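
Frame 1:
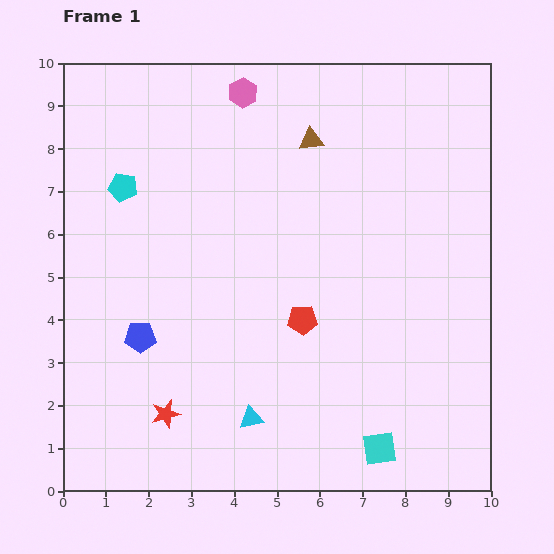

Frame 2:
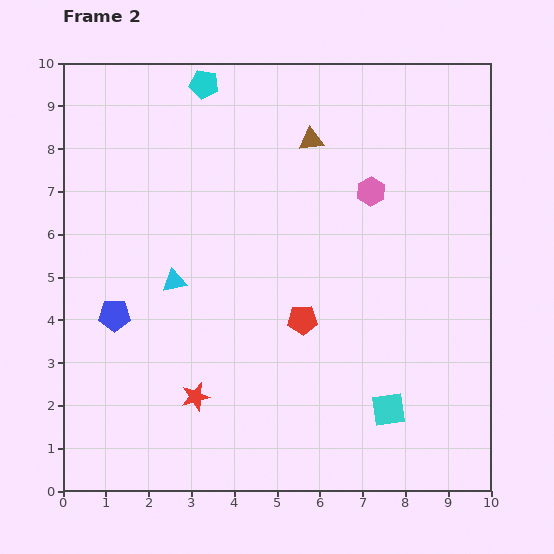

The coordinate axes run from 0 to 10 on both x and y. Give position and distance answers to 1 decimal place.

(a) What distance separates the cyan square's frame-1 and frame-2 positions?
0.9

The cyan square moved from (7.4, 1.0) to (7.6, 1.9), a distance of √(0.2² + 0.9²) ≈ 0.9.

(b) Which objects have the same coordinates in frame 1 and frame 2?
the brown triangle, the red pentagon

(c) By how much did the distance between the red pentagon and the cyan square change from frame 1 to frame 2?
-0.6

Distance in frame 1: 3.5. Distance in frame 2: 2.9.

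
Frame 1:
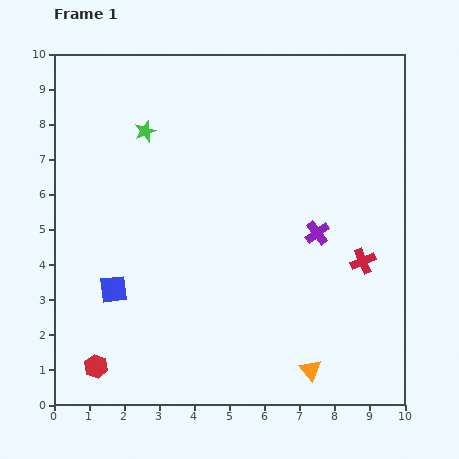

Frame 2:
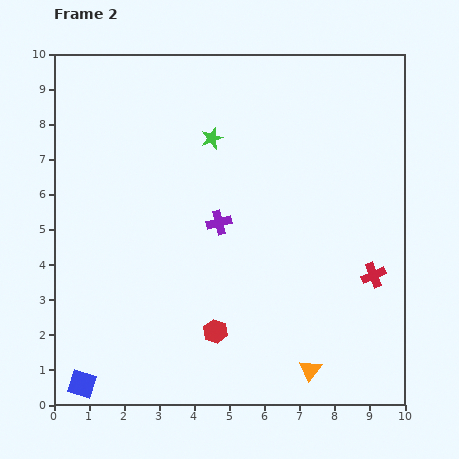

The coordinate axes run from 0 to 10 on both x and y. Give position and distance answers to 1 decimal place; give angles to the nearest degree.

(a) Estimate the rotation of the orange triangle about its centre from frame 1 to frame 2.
17° clockwise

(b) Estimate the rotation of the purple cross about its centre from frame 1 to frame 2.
23° clockwise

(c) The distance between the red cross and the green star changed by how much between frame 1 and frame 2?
-1.2

Distance in frame 1: 7.2. Distance in frame 2: 6.0.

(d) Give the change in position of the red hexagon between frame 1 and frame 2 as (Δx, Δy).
(3.4, 1.0)

The red hexagon was at (1.2, 1.1) in frame 1 and (4.6, 2.1) in frame 2.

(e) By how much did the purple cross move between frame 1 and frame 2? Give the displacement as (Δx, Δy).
(-2.8, 0.3)

The purple cross was at (7.5, 4.9) in frame 1 and (4.7, 5.2) in frame 2.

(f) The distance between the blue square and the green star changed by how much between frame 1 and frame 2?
+3.3

Distance in frame 1: 4.6. Distance in frame 2: 7.9.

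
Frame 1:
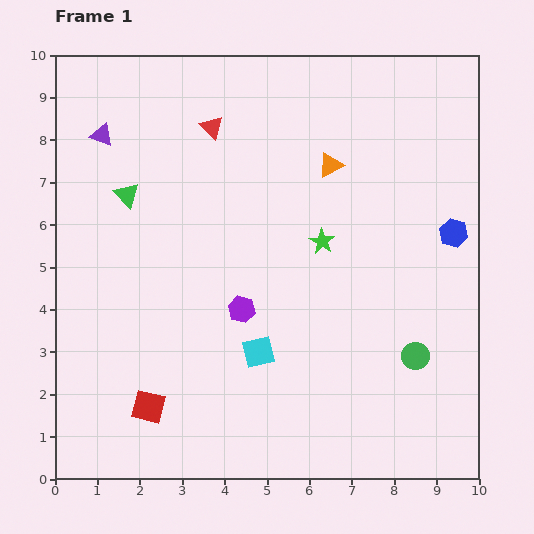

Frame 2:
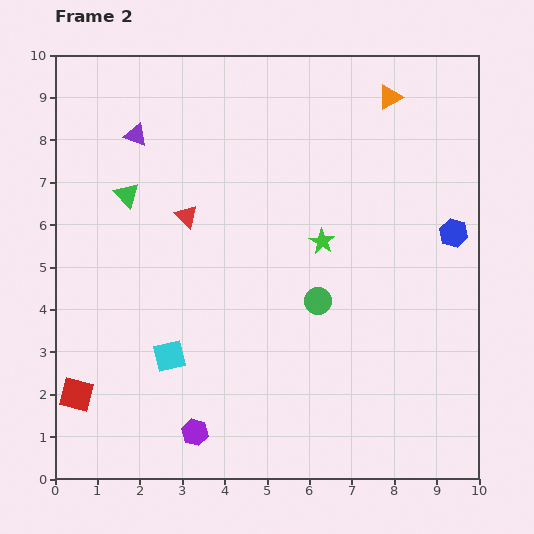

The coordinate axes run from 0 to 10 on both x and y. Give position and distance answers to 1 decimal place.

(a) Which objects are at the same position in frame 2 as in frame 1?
the green star, the green triangle, the blue hexagon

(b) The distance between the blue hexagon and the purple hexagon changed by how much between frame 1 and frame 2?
+2.4

Distance in frame 1: 5.3. Distance in frame 2: 7.7.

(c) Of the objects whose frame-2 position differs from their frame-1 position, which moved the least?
the purple triangle

(moved 0.8)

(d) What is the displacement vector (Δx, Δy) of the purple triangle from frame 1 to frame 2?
(0.8, 0.0)

The purple triangle was at (1.1, 8.1) in frame 1 and (1.9, 8.1) in frame 2.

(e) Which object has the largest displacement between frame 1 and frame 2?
the purple hexagon

(moved 3.1; next 2.6)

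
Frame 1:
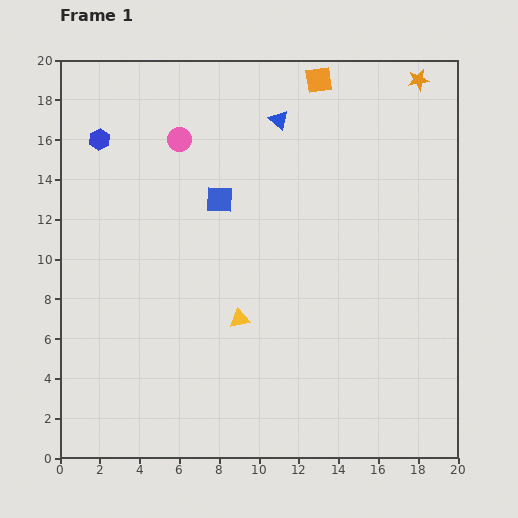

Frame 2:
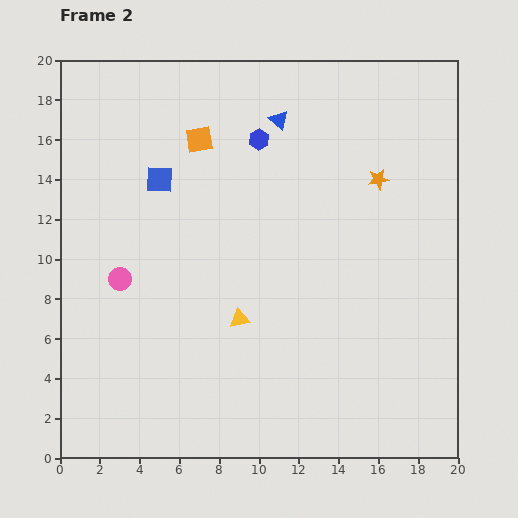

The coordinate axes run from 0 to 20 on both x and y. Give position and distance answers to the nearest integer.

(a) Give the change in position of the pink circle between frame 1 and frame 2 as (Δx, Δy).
(-3, -7)

The pink circle was at (6, 16) in frame 1 and (3, 9) in frame 2.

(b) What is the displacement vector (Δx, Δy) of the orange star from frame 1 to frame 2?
(-2, -5)

The orange star was at (18, 19) in frame 1 and (16, 14) in frame 2.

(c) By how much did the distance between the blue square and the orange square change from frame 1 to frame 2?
-5

Distance in frame 1: 8. Distance in frame 2: 3.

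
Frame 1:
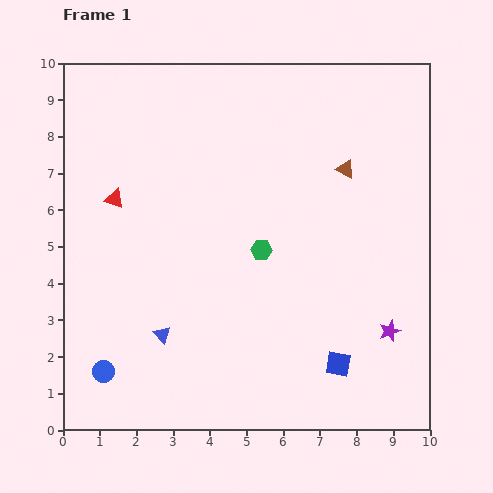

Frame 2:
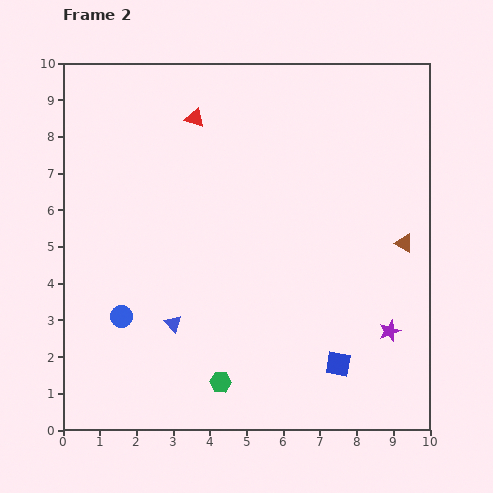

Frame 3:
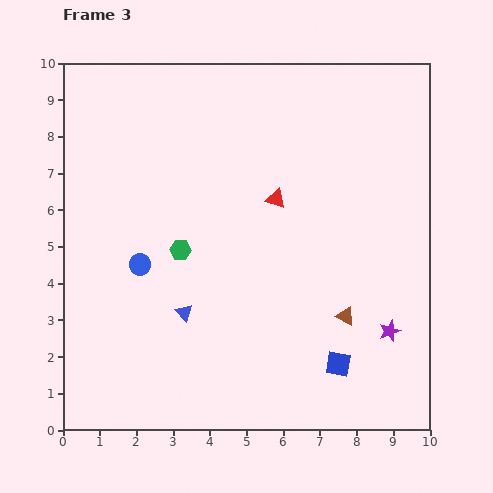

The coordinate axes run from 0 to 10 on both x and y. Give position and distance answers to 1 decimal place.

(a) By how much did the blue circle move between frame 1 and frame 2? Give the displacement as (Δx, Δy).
(0.5, 1.5)

The blue circle was at (1.1, 1.6) in frame 1 and (1.6, 3.1) in frame 2.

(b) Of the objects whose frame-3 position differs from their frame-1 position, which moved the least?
the blue triangle

(moved 0.8)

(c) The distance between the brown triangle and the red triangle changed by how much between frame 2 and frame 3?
-2.9

Distance in frame 2: 6.6. Distance in frame 3: 3.7.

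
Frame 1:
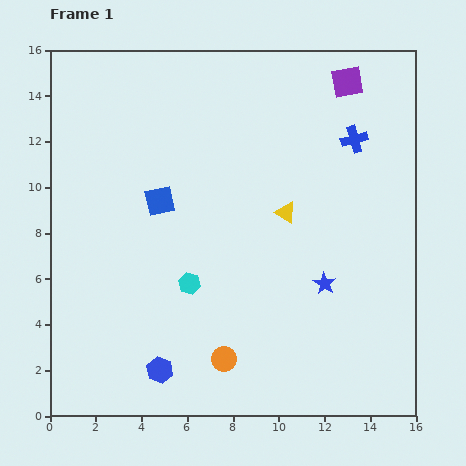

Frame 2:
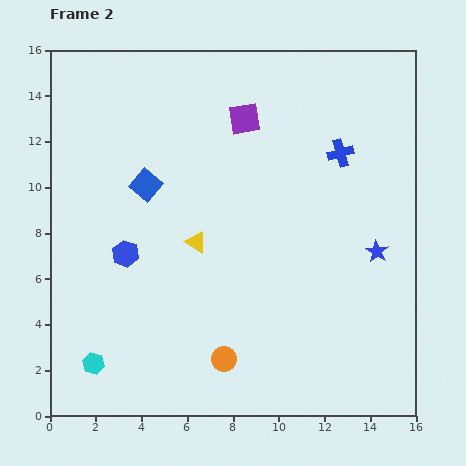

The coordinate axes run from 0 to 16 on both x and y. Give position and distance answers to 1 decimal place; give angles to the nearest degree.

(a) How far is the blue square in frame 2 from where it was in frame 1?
0.9

The blue square moved from (4.8, 9.4) to (4.2, 10.1), a distance of √(0.6² + 0.7²) ≈ 0.9.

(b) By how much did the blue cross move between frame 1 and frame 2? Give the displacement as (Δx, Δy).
(-0.6, -0.6)

The blue cross was at (13.3, 12.1) in frame 1 and (12.7, 11.5) in frame 2.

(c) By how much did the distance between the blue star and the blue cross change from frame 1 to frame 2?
-1.8

Distance in frame 1: 6.4. Distance in frame 2: 4.6.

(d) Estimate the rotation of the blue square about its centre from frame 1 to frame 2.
38° counter-clockwise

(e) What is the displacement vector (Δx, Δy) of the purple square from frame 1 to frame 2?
(-4.5, -1.6)

The purple square was at (13.0, 14.6) in frame 1 and (8.5, 13.0) in frame 2.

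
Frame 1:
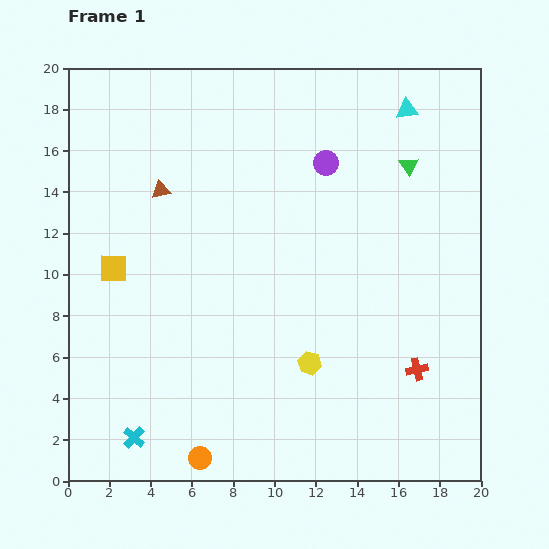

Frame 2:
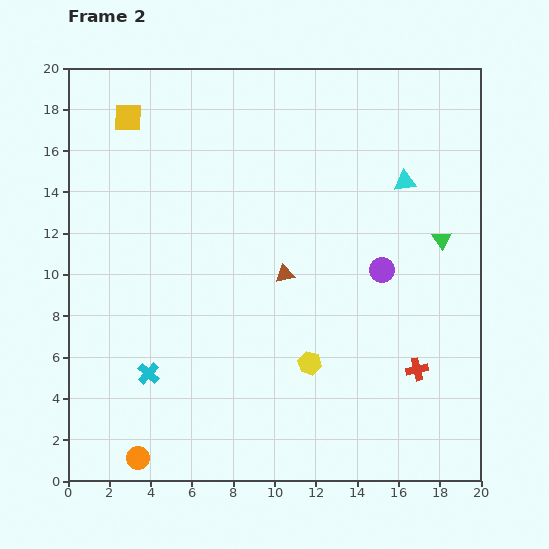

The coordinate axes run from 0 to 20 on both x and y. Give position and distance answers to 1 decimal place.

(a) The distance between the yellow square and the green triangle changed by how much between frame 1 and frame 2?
+1.2

Distance in frame 1: 15.1. Distance in frame 2: 16.3.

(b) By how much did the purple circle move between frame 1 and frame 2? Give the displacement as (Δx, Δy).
(2.7, -5.2)

The purple circle was at (12.5, 15.4) in frame 1 and (15.2, 10.2) in frame 2.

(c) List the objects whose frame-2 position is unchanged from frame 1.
the red cross, the yellow hexagon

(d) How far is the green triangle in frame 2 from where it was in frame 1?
3.9

The green triangle moved from (16.5, 15.3) to (18.1, 11.7), a distance of √(1.6² + 3.6²) ≈ 3.9.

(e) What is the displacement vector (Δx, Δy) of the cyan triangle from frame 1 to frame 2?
(-0.1, -3.5)

The cyan triangle was at (16.4, 18.0) in frame 1 and (16.3, 14.5) in frame 2.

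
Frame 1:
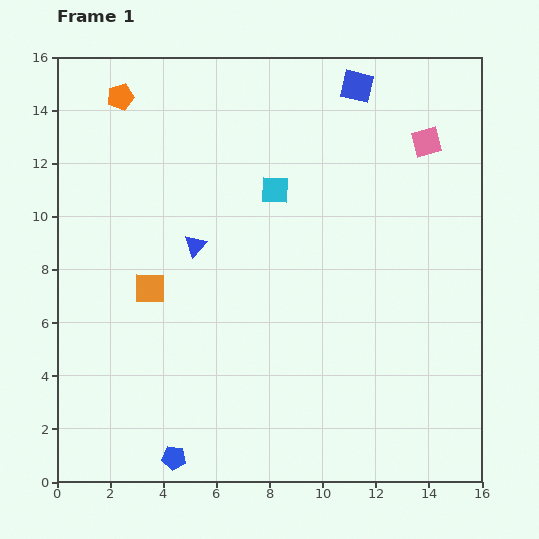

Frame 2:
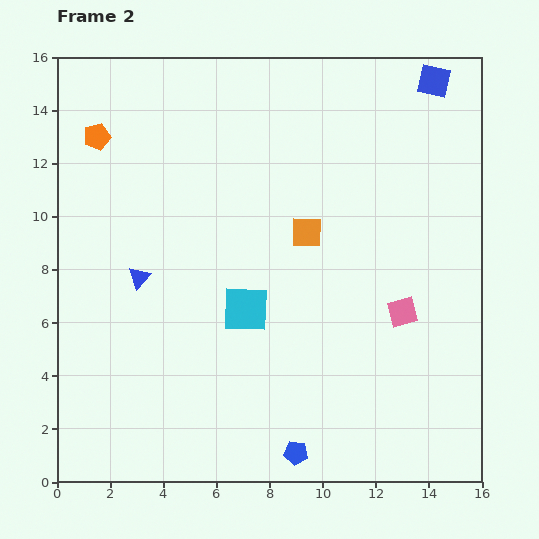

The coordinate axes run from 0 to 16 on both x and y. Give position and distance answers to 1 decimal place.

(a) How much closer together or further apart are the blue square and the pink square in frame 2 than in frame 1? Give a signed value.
+5.5

Distance in frame 1: 3.3. Distance in frame 2: 8.8.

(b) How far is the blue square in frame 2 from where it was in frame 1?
2.9

The blue square moved from (11.3, 14.9) to (14.2, 15.1), a distance of √(2.9² + 0.2²) ≈ 2.9.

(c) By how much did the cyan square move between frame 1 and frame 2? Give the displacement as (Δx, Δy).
(-1.1, -4.5)

The cyan square was at (8.2, 11.0) in frame 1 and (7.1, 6.5) in frame 2.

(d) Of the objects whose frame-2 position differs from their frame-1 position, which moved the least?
the orange pentagon

(moved 1.7)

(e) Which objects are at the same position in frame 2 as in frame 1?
none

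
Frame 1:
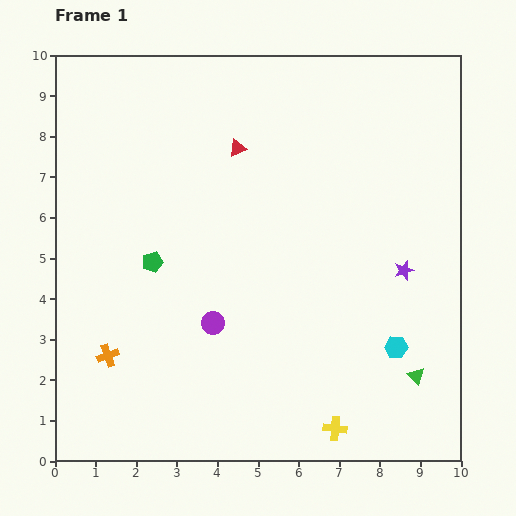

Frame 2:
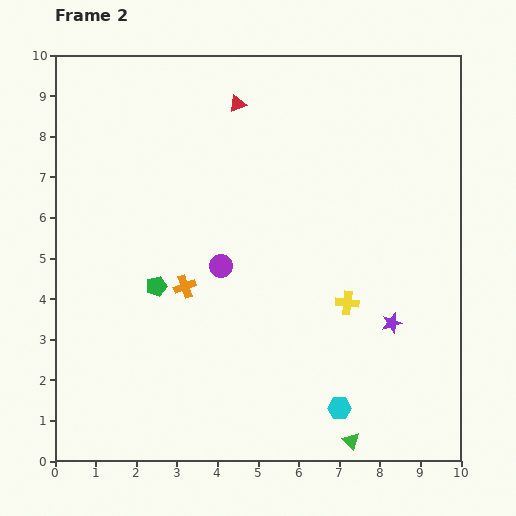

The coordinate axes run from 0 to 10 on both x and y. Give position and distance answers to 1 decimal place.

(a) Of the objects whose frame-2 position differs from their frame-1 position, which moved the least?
the green pentagon

(moved 0.6)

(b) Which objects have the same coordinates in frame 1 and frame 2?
none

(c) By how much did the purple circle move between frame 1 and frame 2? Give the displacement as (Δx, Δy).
(0.2, 1.4)

The purple circle was at (3.9, 3.4) in frame 1 and (4.1, 4.8) in frame 2.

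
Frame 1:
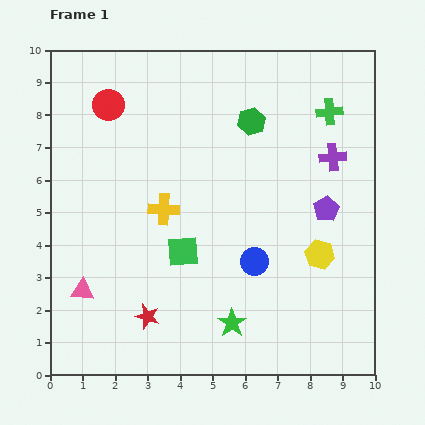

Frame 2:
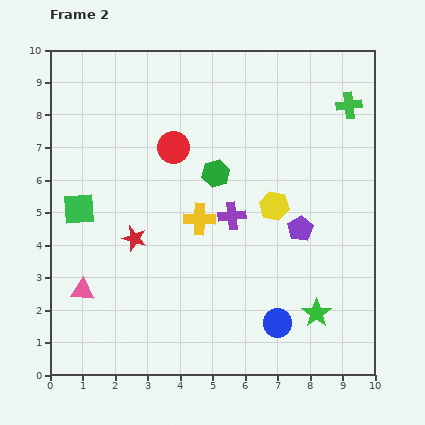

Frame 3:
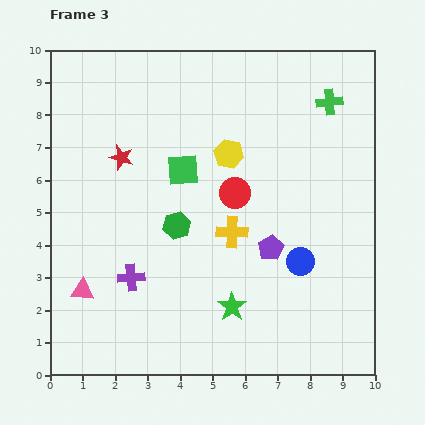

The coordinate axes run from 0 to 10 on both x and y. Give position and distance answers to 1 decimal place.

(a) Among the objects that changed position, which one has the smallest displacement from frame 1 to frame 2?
the green cross

(moved 0.6)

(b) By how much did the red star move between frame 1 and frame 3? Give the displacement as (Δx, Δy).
(-0.8, 4.9)

The red star was at (3.0, 1.8) in frame 1 and (2.2, 6.7) in frame 3.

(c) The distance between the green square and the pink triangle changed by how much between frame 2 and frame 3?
+2.3

Distance in frame 2: 2.5. Distance in frame 3: 4.8.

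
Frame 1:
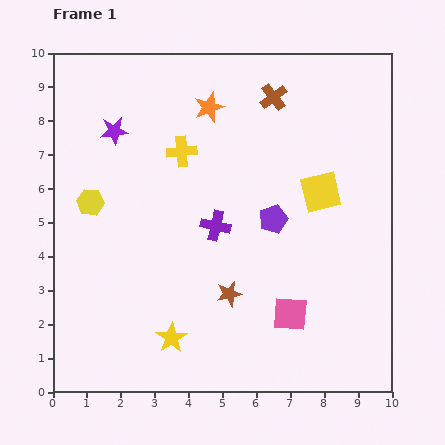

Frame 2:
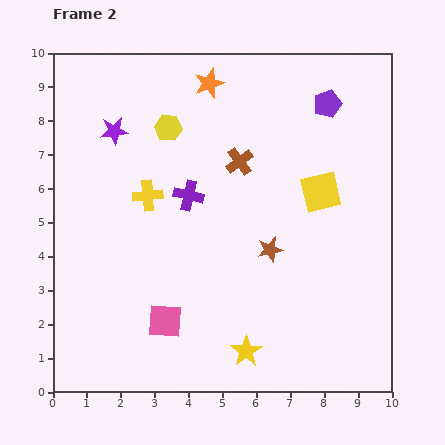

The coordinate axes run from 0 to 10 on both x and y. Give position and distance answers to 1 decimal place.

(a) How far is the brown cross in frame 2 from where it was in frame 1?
2.1

The brown cross moved from (6.5, 8.7) to (5.5, 6.8), a distance of √(1.0² + 1.9²) ≈ 2.1.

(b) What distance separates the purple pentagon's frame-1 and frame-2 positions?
3.8

The purple pentagon moved from (6.5, 5.1) to (8.1, 8.5), a distance of √(1.6² + 3.4²) ≈ 3.8.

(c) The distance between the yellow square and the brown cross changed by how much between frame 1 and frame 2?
-0.5

Distance in frame 1: 3.1. Distance in frame 2: 2.6.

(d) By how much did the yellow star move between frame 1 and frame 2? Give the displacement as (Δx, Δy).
(2.2, -0.4)

The yellow star was at (3.5, 1.6) in frame 1 and (5.7, 1.2) in frame 2.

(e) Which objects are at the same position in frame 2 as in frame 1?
the purple star, the yellow square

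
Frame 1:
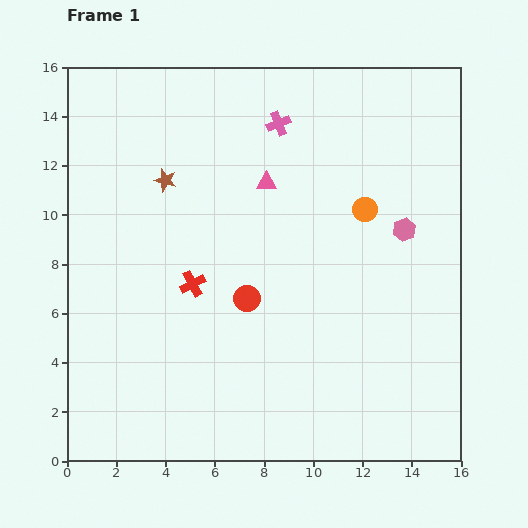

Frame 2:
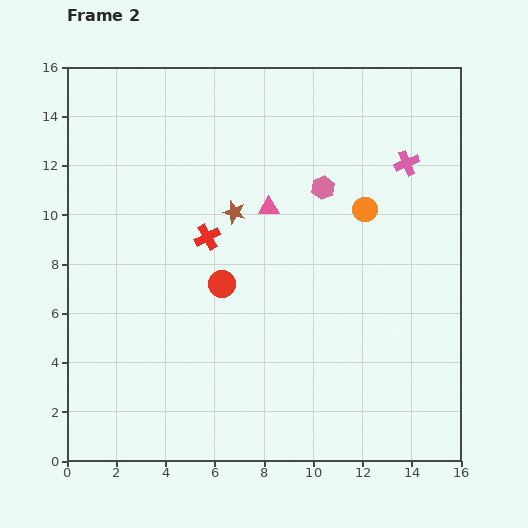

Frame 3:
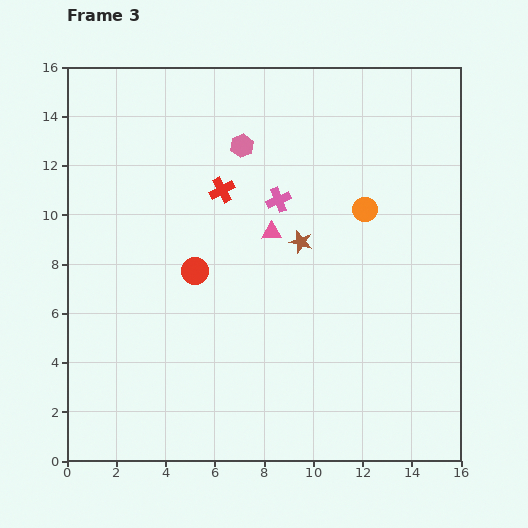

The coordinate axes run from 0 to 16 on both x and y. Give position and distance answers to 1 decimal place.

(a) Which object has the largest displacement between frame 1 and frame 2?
the pink cross

(moved 5.4; next 3.7)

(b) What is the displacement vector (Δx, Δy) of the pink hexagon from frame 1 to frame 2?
(-3.3, 1.7)

The pink hexagon was at (13.7, 9.4) in frame 1 and (10.4, 11.1) in frame 2.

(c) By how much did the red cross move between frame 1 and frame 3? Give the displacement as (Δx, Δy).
(1.2, 3.8)

The red cross was at (5.1, 7.2) in frame 1 and (6.3, 11.0) in frame 3.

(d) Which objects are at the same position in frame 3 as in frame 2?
the orange circle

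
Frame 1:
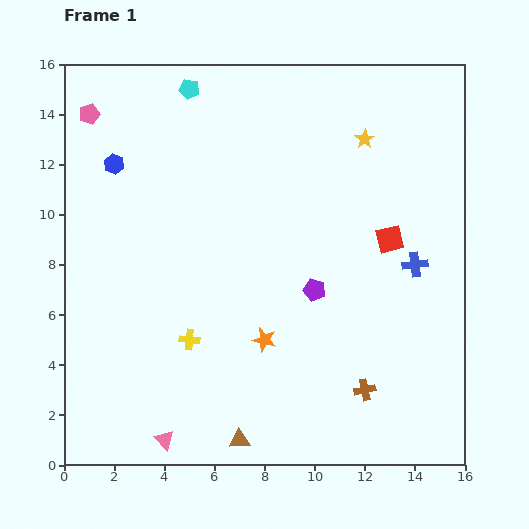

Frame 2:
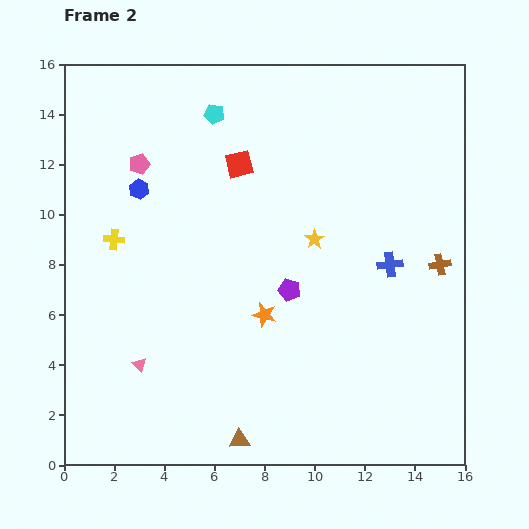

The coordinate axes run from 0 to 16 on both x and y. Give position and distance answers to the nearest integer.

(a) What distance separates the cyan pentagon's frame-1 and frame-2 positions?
1

The cyan pentagon moved from (5, 15) to (6, 14), a distance of √(1² + 1²) ≈ 1.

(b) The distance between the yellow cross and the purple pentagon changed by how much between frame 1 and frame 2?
+2

Distance in frame 1: 5. Distance in frame 2: 7.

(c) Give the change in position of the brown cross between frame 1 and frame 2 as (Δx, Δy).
(3, 5)

The brown cross was at (12, 3) in frame 1 and (15, 8) in frame 2.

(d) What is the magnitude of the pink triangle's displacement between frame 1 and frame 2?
3

The pink triangle moved from (4, 1) to (3, 4), a distance of √(1² + 3²) ≈ 3.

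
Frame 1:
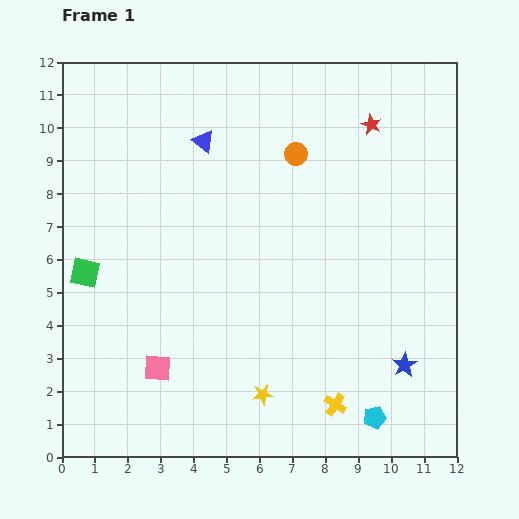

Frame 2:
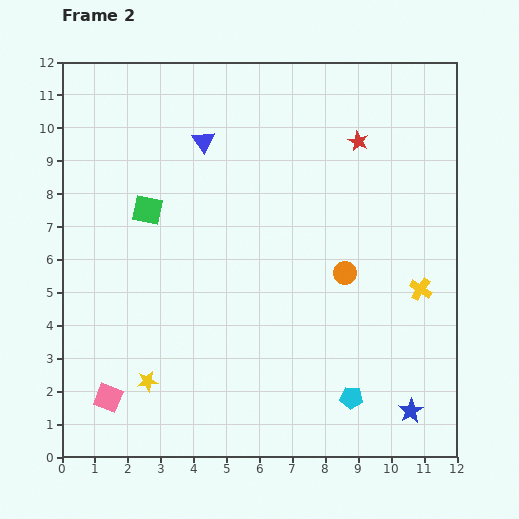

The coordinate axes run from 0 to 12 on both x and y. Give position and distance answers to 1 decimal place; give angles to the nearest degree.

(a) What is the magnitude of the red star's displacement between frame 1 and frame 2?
0.6

The red star moved from (9.4, 10.1) to (9.0, 9.6), a distance of √(0.4² + 0.5²) ≈ 0.6.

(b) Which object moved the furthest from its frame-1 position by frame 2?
the yellow cross

(moved 4.4; next 3.9)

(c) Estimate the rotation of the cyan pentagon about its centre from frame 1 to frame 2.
18° clockwise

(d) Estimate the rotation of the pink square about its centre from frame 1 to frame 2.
17° clockwise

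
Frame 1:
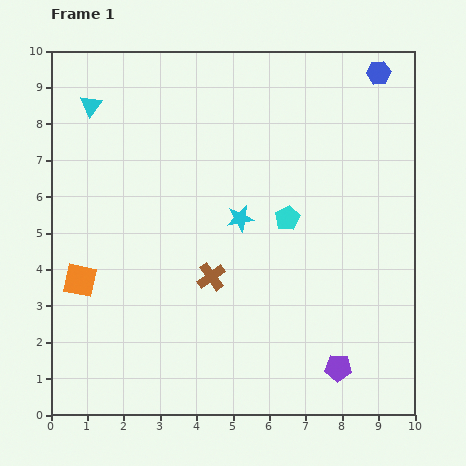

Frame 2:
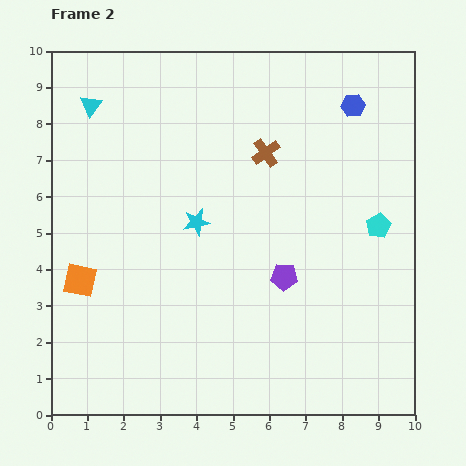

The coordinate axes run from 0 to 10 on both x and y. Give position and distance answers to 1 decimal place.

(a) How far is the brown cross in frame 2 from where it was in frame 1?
3.7

The brown cross moved from (4.4, 3.8) to (5.9, 7.2), a distance of √(1.5² + 3.4²) ≈ 3.7.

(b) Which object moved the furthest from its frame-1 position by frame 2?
the brown cross

(moved 3.7; next 2.9)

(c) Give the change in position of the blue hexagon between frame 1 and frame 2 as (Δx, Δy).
(-0.7, -0.9)

The blue hexagon was at (9.0, 9.4) in frame 1 and (8.3, 8.5) in frame 2.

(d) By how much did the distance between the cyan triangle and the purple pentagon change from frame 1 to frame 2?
-2.8

Distance in frame 1: 9.9. Distance in frame 2: 7.1.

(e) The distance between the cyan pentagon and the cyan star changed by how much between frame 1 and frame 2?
+3.7

Distance in frame 1: 1.3. Distance in frame 2: 5.0.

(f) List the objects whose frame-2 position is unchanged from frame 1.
the orange square, the cyan triangle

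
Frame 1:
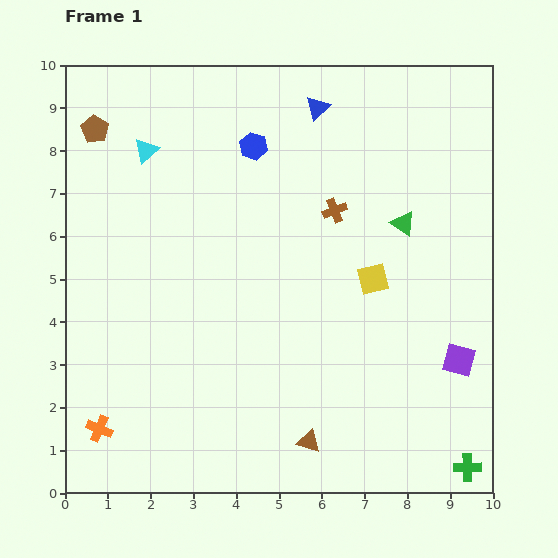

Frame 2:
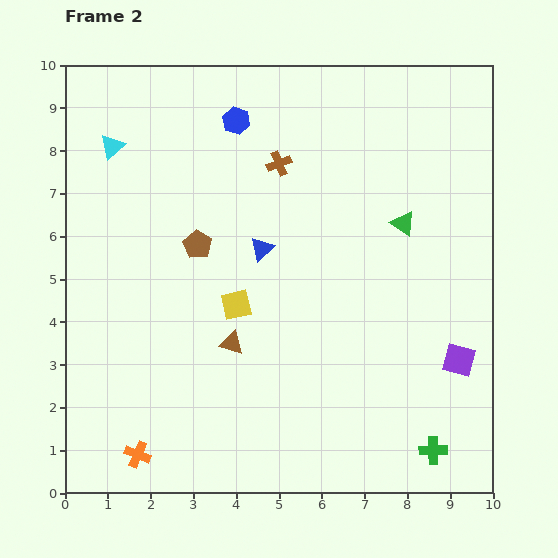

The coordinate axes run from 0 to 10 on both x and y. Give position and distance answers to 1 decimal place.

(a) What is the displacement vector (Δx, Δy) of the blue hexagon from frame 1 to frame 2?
(-0.4, 0.6)

The blue hexagon was at (4.4, 8.1) in frame 1 and (4.0, 8.7) in frame 2.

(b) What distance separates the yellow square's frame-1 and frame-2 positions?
3.3

The yellow square moved from (7.2, 5.0) to (4.0, 4.4), a distance of √(3.2² + 0.6²) ≈ 3.3.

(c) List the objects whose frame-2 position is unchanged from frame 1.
the green triangle, the purple square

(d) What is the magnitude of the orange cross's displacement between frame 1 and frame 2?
1.1

The orange cross moved from (0.8, 1.5) to (1.7, 0.9), a distance of √(0.9² + 0.6²) ≈ 1.1.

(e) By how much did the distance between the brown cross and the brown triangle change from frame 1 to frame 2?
-1.1

Distance in frame 1: 5.4. Distance in frame 2: 4.3.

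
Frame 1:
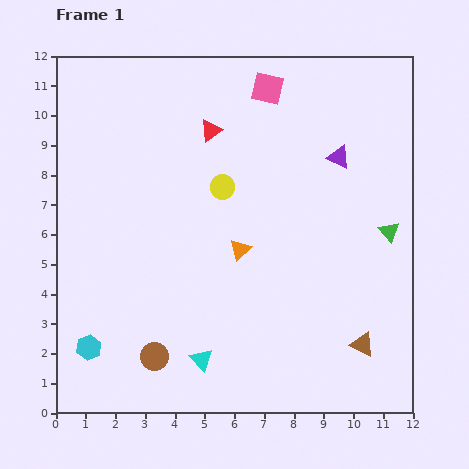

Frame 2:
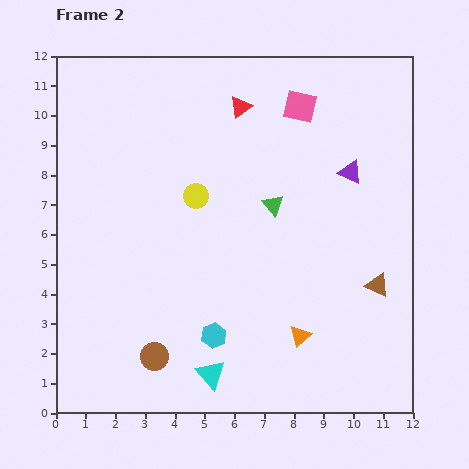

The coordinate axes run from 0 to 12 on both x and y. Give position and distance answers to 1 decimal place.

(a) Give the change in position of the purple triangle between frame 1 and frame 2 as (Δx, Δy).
(0.4, -0.5)

The purple triangle was at (9.5, 8.6) in frame 1 and (9.9, 8.1) in frame 2.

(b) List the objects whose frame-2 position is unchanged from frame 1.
the brown circle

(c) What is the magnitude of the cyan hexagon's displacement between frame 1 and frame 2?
4.2

The cyan hexagon moved from (1.1, 2.2) to (5.3, 2.6), a distance of √(4.2² + 0.4²) ≈ 4.2.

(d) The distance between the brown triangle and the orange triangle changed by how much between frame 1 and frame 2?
-2.1

Distance in frame 1: 5.2. Distance in frame 2: 3.1.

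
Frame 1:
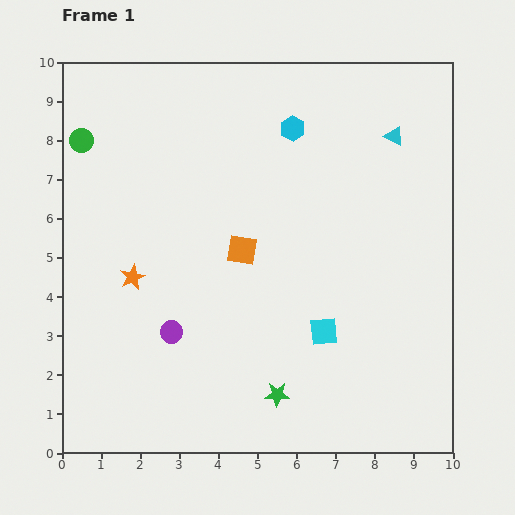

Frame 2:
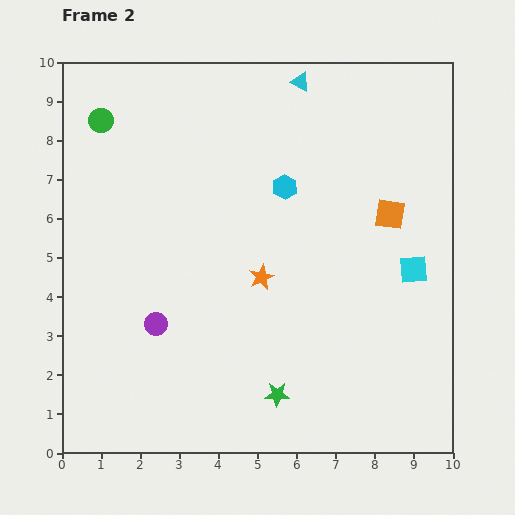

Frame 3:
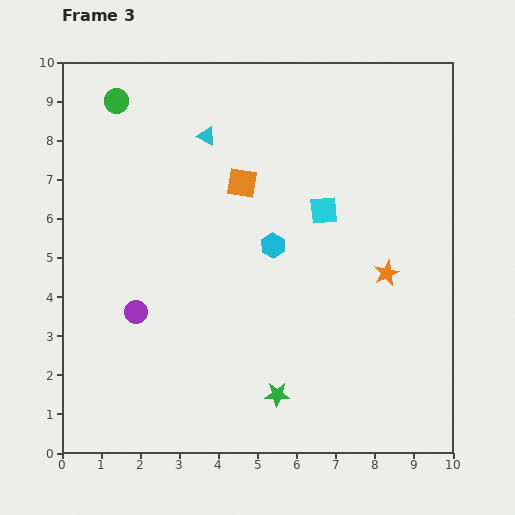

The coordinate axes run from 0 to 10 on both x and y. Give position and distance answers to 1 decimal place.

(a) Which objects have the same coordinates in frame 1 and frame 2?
the green star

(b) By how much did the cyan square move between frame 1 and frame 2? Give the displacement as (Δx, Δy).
(2.3, 1.6)

The cyan square was at (6.7, 3.1) in frame 1 and (9.0, 4.7) in frame 2.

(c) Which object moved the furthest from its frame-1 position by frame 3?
the orange star

(moved 6.5; next 4.8)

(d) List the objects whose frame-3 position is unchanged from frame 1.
the green star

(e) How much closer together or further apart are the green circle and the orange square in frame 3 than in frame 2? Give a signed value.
-4.0

Distance in frame 2: 7.8. Distance in frame 3: 3.8.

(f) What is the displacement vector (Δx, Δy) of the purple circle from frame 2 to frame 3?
(-0.5, 0.3)

The purple circle was at (2.4, 3.3) in frame 2 and (1.9, 3.6) in frame 3.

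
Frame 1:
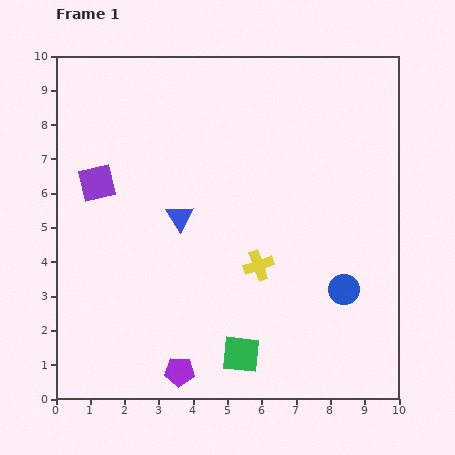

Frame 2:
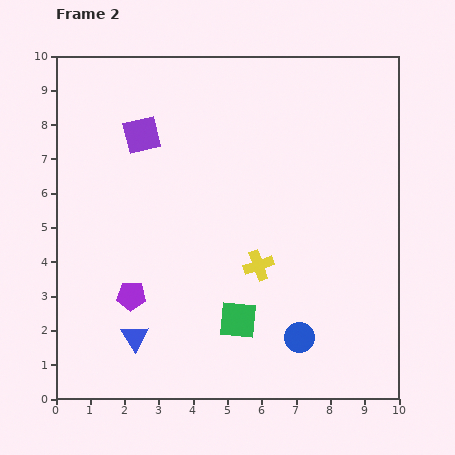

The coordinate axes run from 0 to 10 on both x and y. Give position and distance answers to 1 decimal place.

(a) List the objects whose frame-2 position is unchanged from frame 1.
the yellow cross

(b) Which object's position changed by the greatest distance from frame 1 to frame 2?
the blue triangle

(moved 3.7; next 2.6)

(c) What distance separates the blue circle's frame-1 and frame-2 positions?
1.9

The blue circle moved from (8.4, 3.2) to (7.1, 1.8), a distance of √(1.3² + 1.4²) ≈ 1.9.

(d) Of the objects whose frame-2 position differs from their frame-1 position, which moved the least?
the green square

(moved 1.0)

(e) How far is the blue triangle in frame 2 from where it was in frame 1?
3.7

The blue triangle moved from (3.6, 5.3) to (2.3, 1.8), a distance of √(1.3² + 3.5²) ≈ 3.7.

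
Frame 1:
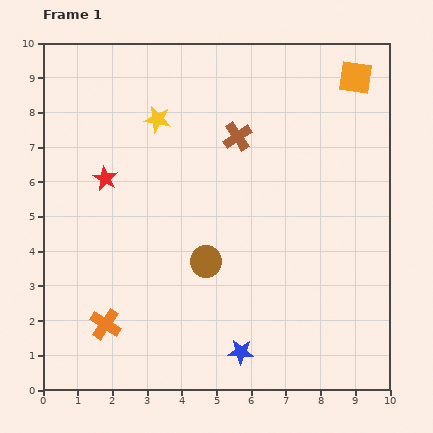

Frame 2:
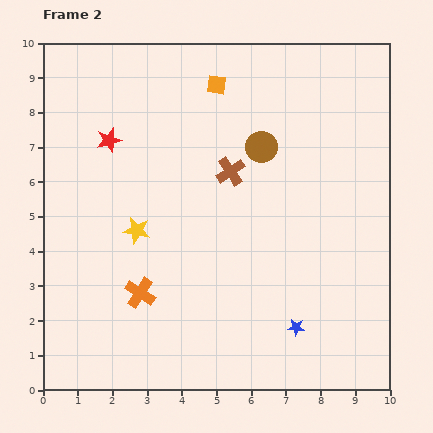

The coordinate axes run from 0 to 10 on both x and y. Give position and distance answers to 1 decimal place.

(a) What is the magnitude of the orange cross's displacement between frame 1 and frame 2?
1.3

The orange cross moved from (1.8, 1.9) to (2.8, 2.8), a distance of √(1.0² + 0.9²) ≈ 1.3.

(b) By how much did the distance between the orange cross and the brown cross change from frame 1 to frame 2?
-2.2

Distance in frame 1: 6.6. Distance in frame 2: 4.4.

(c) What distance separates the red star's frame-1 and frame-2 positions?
1.1

The red star moved from (1.8, 6.1) to (1.9, 7.2), a distance of √(0.1² + 1.1²) ≈ 1.1.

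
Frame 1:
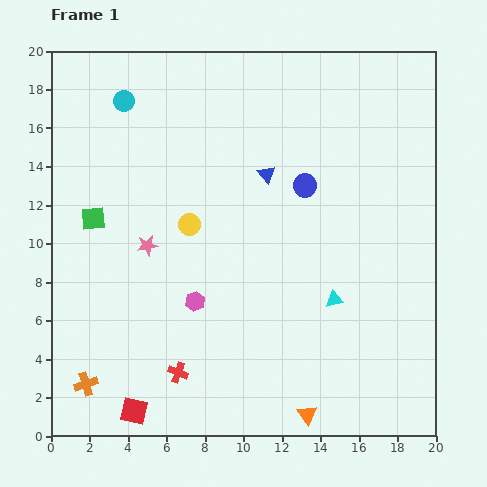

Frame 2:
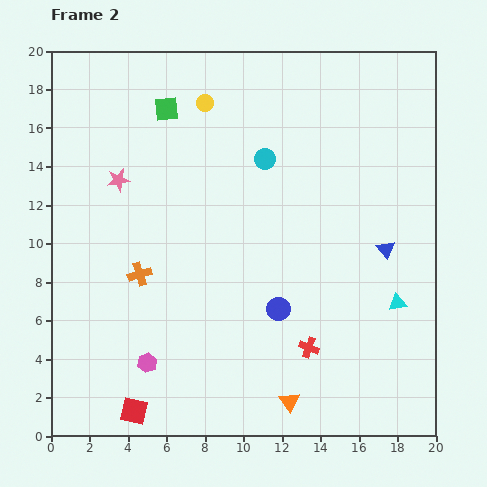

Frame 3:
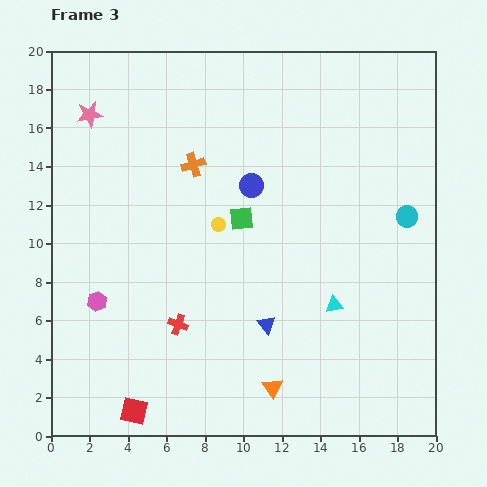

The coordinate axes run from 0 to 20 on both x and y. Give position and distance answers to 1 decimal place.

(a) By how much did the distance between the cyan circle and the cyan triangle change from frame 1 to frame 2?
-4.8

Distance in frame 1: 15.0. Distance in frame 2: 10.2.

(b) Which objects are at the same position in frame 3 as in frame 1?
the red square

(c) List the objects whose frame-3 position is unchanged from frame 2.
the red square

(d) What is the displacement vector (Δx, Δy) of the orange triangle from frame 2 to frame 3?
(-0.9, 0.7)

The orange triangle was at (12.4, 1.8) in frame 2 and (11.5, 2.5) in frame 3.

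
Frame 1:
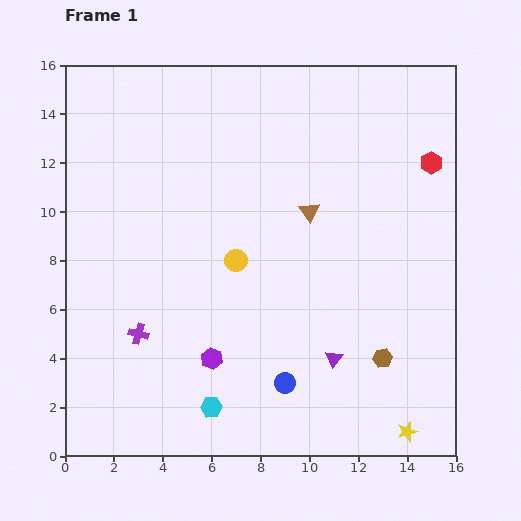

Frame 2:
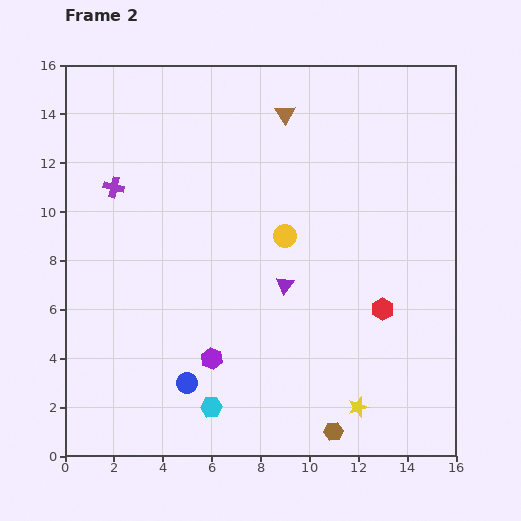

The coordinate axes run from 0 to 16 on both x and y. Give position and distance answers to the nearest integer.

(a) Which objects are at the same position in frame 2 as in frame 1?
the purple hexagon, the cyan hexagon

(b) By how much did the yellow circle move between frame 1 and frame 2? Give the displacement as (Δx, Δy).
(2, 1)

The yellow circle was at (7, 8) in frame 1 and (9, 9) in frame 2.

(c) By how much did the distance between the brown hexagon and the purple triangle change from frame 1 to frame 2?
+4

Distance in frame 1: 2. Distance in frame 2: 6.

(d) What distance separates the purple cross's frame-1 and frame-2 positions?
6

The purple cross moved from (3, 5) to (2, 11), a distance of √(1² + 6²) ≈ 6.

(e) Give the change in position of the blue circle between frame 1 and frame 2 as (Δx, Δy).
(-4, 0)

The blue circle was at (9, 3) in frame 1 and (5, 3) in frame 2.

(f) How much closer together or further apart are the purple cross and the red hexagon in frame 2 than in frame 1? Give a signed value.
-2

Distance in frame 1: 14. Distance in frame 2: 12.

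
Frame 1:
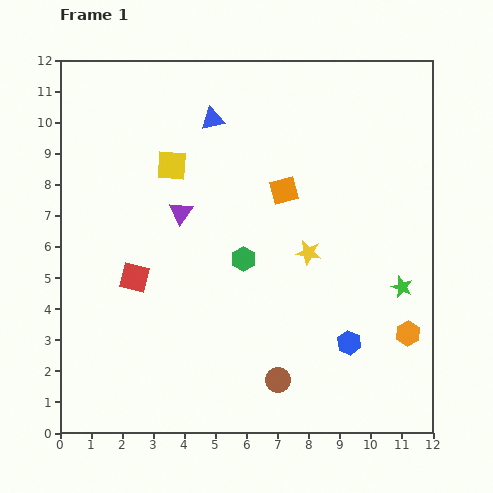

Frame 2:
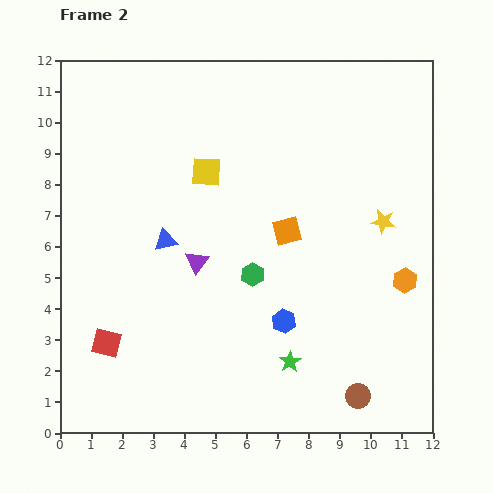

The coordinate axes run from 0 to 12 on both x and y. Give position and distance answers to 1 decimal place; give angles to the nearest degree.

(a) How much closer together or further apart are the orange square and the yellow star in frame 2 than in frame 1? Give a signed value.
+0.9

Distance in frame 1: 2.2. Distance in frame 2: 3.1.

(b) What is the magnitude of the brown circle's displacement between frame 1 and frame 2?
2.6

The brown circle moved from (7.0, 1.7) to (9.6, 1.2), a distance of √(2.6² + 0.5²) ≈ 2.6.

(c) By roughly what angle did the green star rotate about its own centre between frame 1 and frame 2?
18° clockwise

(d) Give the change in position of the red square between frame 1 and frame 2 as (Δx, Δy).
(-0.9, -2.1)

The red square was at (2.4, 5.0) in frame 1 and (1.5, 2.9) in frame 2.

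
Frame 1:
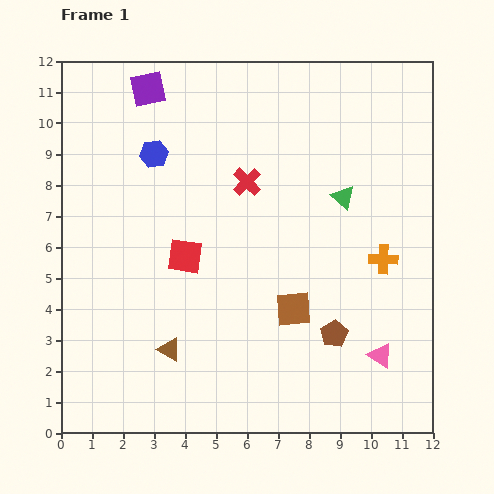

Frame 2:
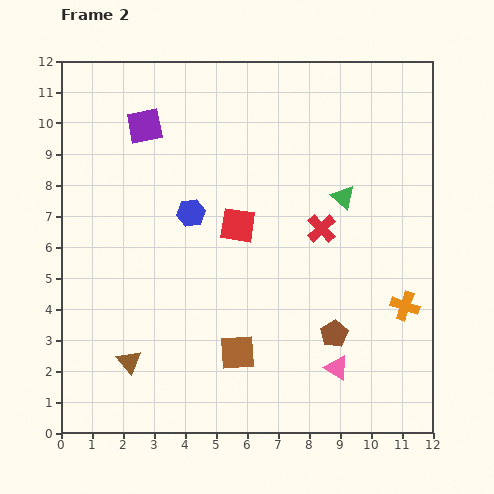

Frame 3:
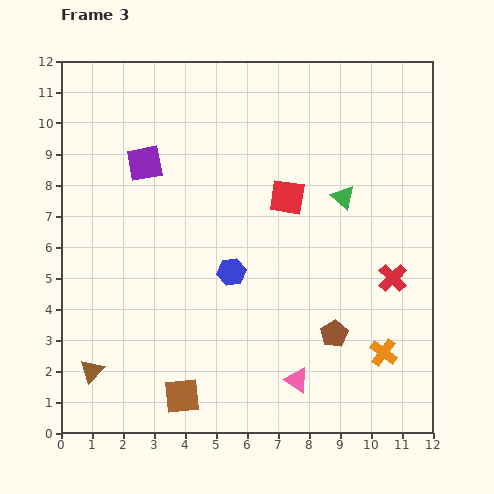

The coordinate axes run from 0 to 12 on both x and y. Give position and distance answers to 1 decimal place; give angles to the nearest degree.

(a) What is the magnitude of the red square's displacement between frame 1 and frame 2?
2.0

The red square moved from (4.0, 5.7) to (5.7, 6.7), a distance of √(1.7² + 1.0²) ≈ 2.0.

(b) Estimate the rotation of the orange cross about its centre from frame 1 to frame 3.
35° clockwise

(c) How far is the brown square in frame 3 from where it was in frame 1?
4.6

The brown square moved from (7.5, 4.0) to (3.9, 1.2), a distance of √(3.6² + 2.8²) ≈ 4.6.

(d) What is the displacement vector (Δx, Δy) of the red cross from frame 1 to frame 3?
(4.7, -3.1)

The red cross was at (6.0, 8.1) in frame 1 and (10.7, 5.0) in frame 3.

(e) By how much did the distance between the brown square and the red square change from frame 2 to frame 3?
+3.1

Distance in frame 2: 4.1. Distance in frame 3: 7.2.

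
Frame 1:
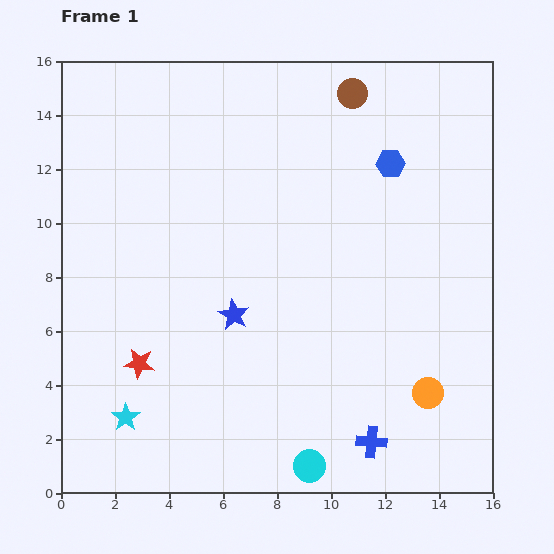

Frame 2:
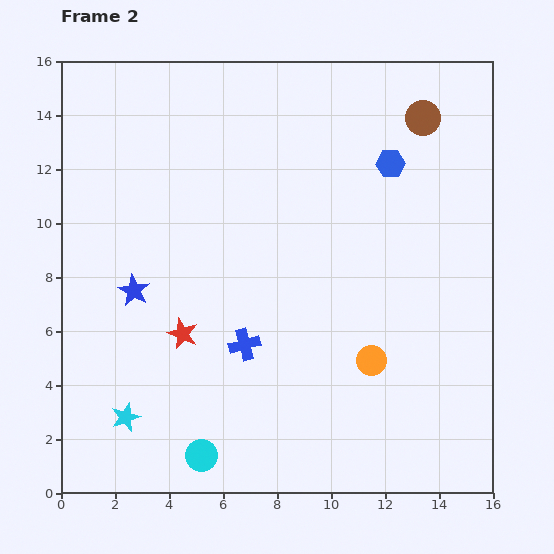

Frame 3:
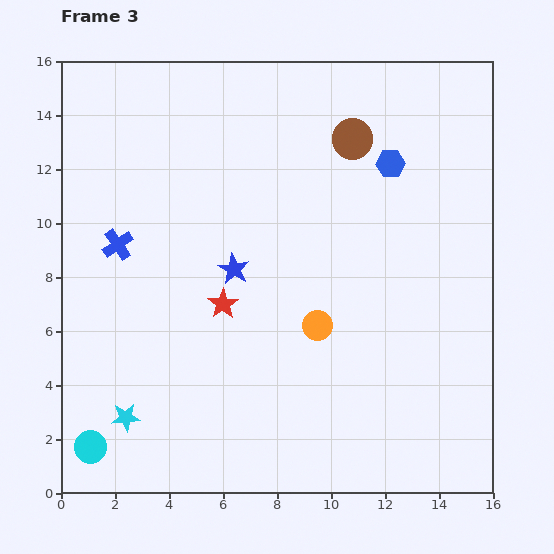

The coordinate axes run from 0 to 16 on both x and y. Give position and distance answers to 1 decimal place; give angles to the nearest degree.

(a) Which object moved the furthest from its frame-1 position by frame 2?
the blue cross

(moved 5.9; next 4.0)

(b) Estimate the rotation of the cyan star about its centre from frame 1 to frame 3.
30° clockwise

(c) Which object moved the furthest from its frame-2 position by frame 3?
the blue cross

(moved 6.0; next 4.1)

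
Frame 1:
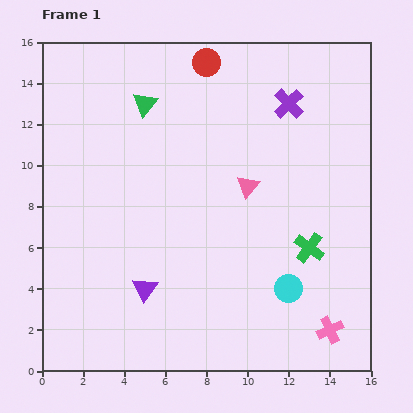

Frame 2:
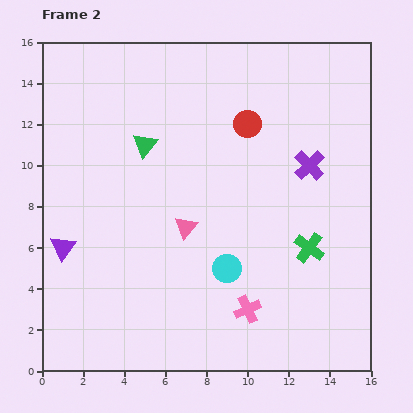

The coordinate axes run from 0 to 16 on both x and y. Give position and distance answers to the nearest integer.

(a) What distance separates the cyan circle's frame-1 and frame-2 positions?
3

The cyan circle moved from (12, 4) to (9, 5), a distance of √(3² + 1²) ≈ 3.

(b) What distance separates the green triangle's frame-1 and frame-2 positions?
2

The green triangle moved from (5, 13) to (5, 11), a distance of √(0² + 2²) ≈ 2.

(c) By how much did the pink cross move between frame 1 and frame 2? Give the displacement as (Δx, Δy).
(-4, 1)

The pink cross was at (14, 2) in frame 1 and (10, 3) in frame 2.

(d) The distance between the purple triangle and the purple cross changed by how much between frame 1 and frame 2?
+2

Distance in frame 1: 11. Distance in frame 2: 13.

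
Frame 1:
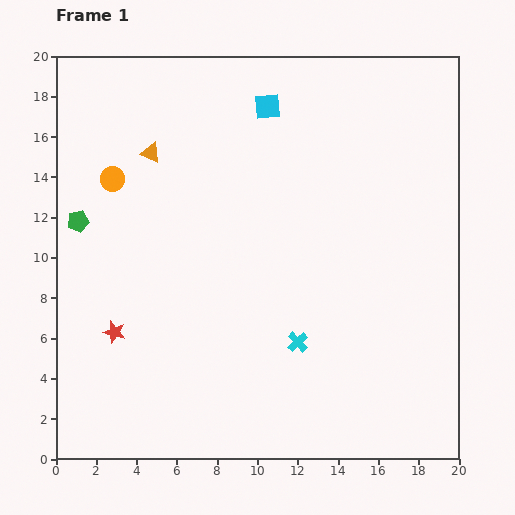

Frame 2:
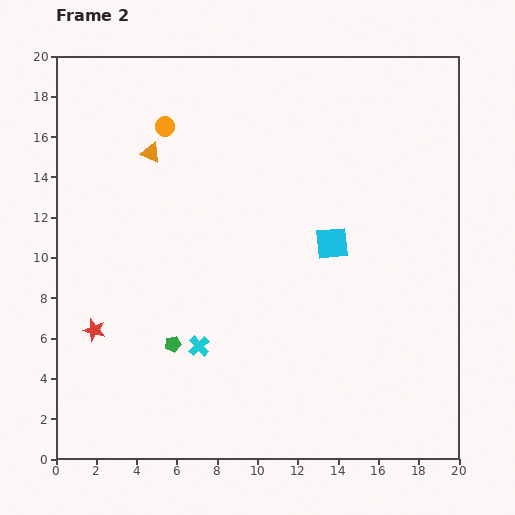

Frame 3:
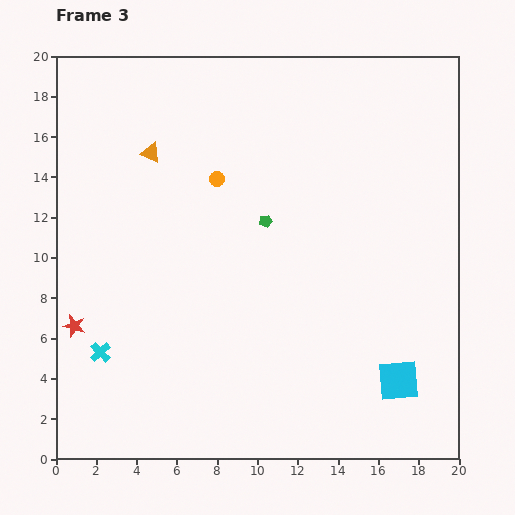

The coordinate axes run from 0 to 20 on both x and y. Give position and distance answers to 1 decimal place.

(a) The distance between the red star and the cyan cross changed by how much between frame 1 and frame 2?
-3.8

Distance in frame 1: 9.1. Distance in frame 2: 5.3.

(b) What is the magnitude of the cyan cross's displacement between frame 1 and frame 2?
4.9

The cyan cross moved from (12.0, 5.8) to (7.1, 5.6), a distance of √(4.9² + 0.2²) ≈ 4.9.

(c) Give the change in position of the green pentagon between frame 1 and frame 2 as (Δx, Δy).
(4.7, -6.1)

The green pentagon was at (1.1, 11.8) in frame 1 and (5.8, 5.7) in frame 2.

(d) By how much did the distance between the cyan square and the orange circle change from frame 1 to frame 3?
+5.0

Distance in frame 1: 8.5. Distance in frame 3: 13.5.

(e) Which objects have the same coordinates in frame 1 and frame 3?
the orange triangle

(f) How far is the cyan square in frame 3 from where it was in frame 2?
7.6

The cyan square moved from (13.7, 10.7) to (17.0, 3.9), a distance of √(3.3² + 6.8²) ≈ 7.6.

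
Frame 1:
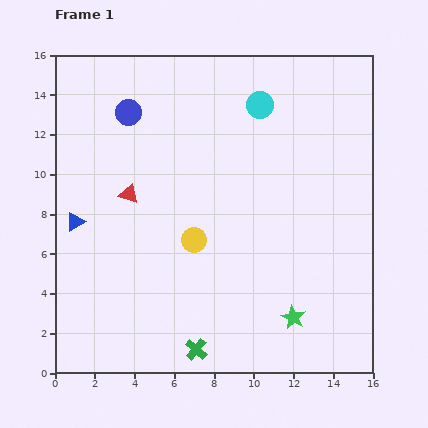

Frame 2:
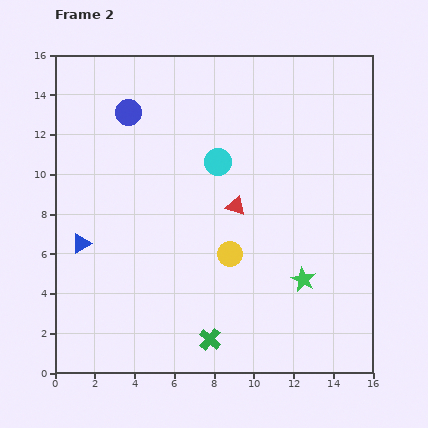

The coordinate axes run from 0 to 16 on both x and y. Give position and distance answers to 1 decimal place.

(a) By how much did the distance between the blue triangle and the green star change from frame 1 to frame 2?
-0.7

Distance in frame 1: 12.0. Distance in frame 2: 11.3.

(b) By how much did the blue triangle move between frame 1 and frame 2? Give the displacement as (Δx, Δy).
(0.3, -1.1)

The blue triangle was at (1.0, 7.6) in frame 1 and (1.3, 6.5) in frame 2.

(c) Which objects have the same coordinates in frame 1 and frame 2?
the blue circle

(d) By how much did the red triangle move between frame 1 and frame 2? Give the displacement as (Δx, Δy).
(5.4, -0.6)

The red triangle was at (3.7, 9.0) in frame 1 and (9.1, 8.4) in frame 2.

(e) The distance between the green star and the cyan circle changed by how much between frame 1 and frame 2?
-3.5

Distance in frame 1: 10.8. Distance in frame 2: 7.3.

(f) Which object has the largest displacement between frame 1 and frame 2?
the red triangle

(moved 5.4; next 3.6)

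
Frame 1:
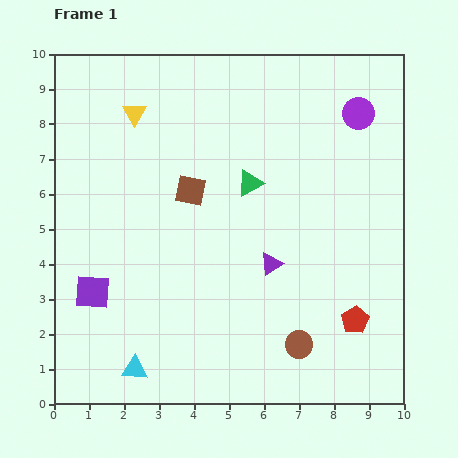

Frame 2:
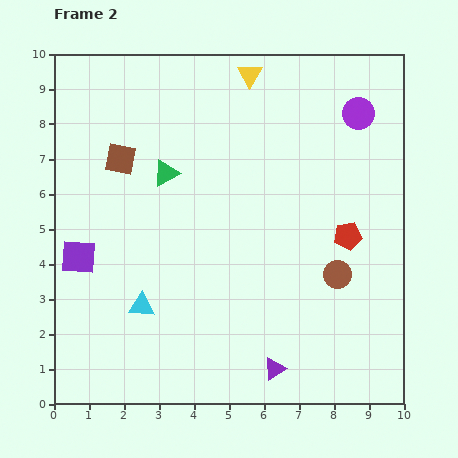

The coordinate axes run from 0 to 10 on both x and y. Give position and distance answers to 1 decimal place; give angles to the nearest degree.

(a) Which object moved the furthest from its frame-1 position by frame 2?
the yellow triangle

(moved 3.5; next 3.0)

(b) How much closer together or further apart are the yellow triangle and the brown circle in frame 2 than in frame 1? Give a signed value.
-1.9

Distance in frame 1: 8.1. Distance in frame 2: 6.2.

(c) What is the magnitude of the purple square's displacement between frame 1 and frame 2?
1.1

The purple square moved from (1.1, 3.2) to (0.7, 4.2), a distance of √(0.4² + 1.0²) ≈ 1.1.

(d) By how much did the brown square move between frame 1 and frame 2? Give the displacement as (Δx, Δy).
(-2.0, 0.9)

The brown square was at (3.9, 6.1) in frame 1 and (1.9, 7.0) in frame 2.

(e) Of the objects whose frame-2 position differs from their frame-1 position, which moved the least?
the purple square

(moved 1.1)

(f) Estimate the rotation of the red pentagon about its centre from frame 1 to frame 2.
21° clockwise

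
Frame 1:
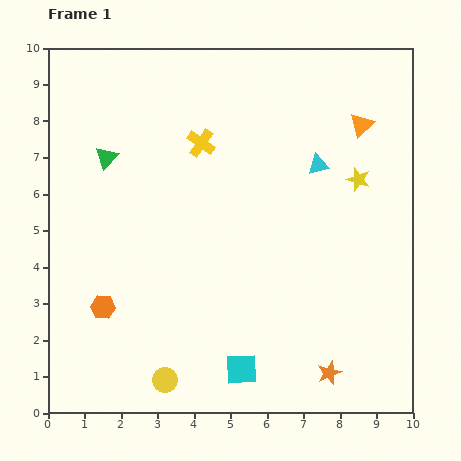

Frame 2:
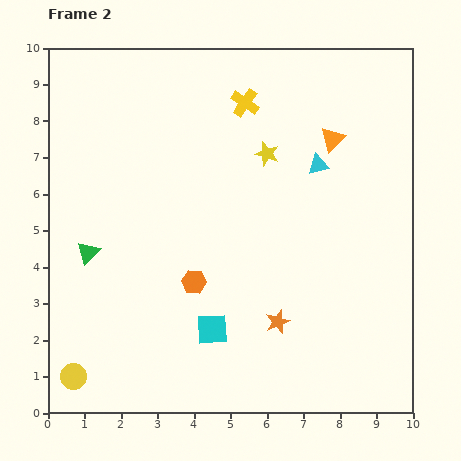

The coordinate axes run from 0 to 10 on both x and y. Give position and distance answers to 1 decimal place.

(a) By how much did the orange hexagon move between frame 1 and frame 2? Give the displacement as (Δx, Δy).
(2.5, 0.7)

The orange hexagon was at (1.5, 2.9) in frame 1 and (4.0, 3.6) in frame 2.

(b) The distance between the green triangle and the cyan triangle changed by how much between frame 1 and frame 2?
+0.9

Distance in frame 1: 5.8. Distance in frame 2: 6.7.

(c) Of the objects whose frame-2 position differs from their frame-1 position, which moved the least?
the orange triangle

(moved 0.9)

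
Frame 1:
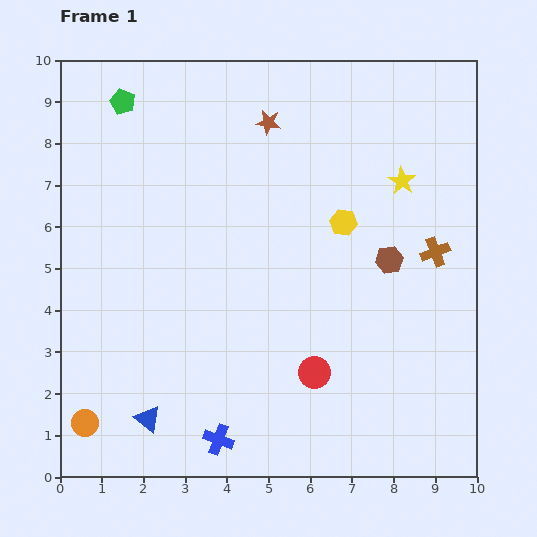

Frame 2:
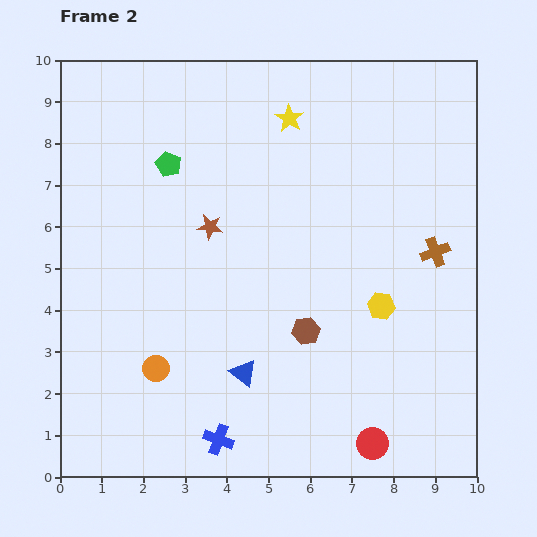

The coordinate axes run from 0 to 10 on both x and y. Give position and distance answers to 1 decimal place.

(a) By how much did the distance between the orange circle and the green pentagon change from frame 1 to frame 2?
-2.9

Distance in frame 1: 7.8. Distance in frame 2: 4.9.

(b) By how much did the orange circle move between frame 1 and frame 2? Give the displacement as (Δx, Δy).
(1.7, 1.3)

The orange circle was at (0.6, 1.3) in frame 1 and (2.3, 2.6) in frame 2.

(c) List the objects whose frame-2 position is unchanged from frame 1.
the brown cross, the blue cross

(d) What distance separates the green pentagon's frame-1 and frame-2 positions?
1.9

The green pentagon moved from (1.5, 9.0) to (2.6, 7.5), a distance of √(1.1² + 1.5²) ≈ 1.9.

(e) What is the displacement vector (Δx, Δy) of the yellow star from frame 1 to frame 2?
(-2.7, 1.5)

The yellow star was at (8.2, 7.1) in frame 1 and (5.5, 8.6) in frame 2.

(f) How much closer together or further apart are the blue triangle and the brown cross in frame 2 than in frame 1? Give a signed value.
-2.6

Distance in frame 1: 8.0. Distance in frame 2: 5.4.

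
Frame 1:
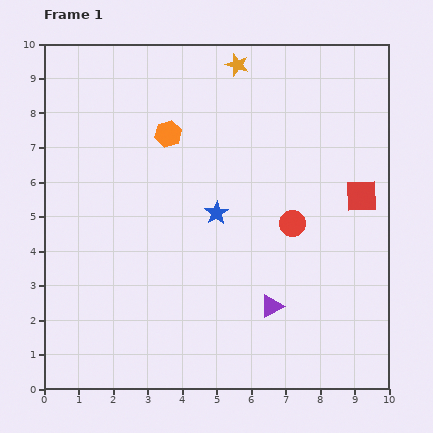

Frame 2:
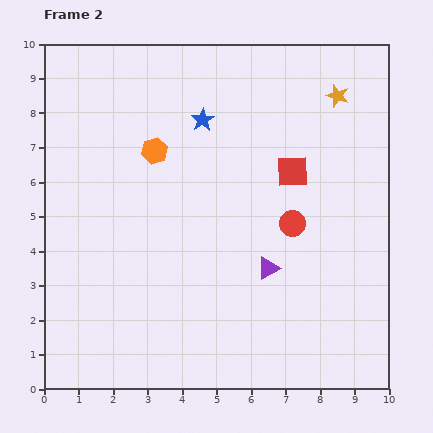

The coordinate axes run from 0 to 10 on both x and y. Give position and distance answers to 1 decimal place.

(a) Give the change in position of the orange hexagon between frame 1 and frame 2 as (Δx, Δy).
(-0.4, -0.5)

The orange hexagon was at (3.6, 7.4) in frame 1 and (3.2, 6.9) in frame 2.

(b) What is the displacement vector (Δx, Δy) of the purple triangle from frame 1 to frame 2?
(-0.1, 1.1)

The purple triangle was at (6.6, 2.4) in frame 1 and (6.5, 3.5) in frame 2.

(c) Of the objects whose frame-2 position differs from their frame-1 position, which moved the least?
the orange hexagon

(moved 0.6)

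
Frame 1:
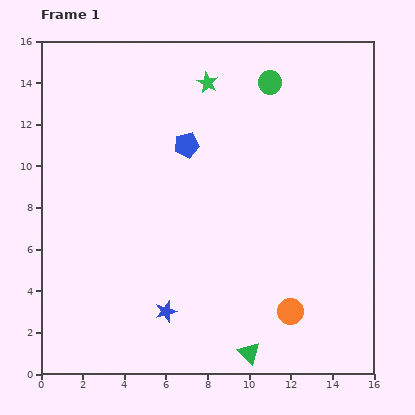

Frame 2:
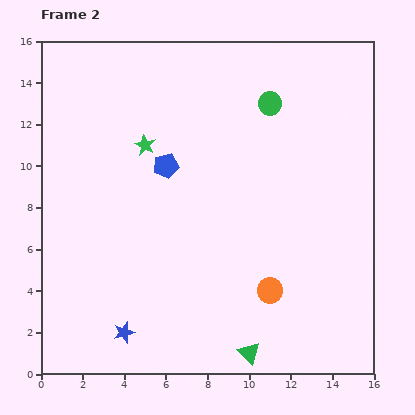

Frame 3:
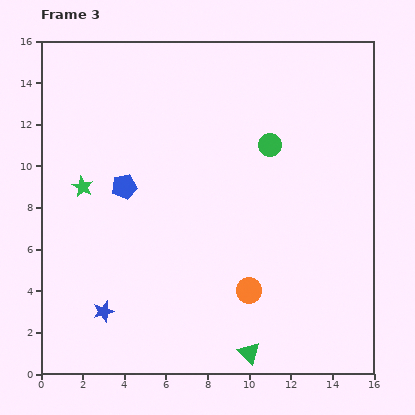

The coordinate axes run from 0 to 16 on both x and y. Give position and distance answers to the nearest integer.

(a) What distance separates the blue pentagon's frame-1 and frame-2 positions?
1

The blue pentagon moved from (7, 11) to (6, 10), a distance of √(1² + 1²) ≈ 1.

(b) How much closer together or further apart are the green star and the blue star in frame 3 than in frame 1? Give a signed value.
-5

Distance in frame 1: 11. Distance in frame 3: 6.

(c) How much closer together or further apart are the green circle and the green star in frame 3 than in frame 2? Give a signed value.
+3

Distance in frame 2: 6. Distance in frame 3: 9.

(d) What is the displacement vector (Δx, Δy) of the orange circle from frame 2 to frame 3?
(-1, 0)

The orange circle was at (11, 4) in frame 2 and (10, 4) in frame 3.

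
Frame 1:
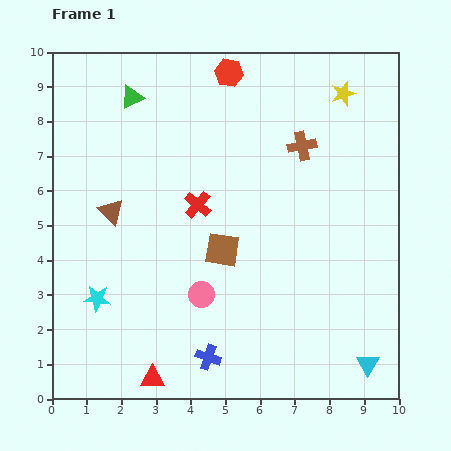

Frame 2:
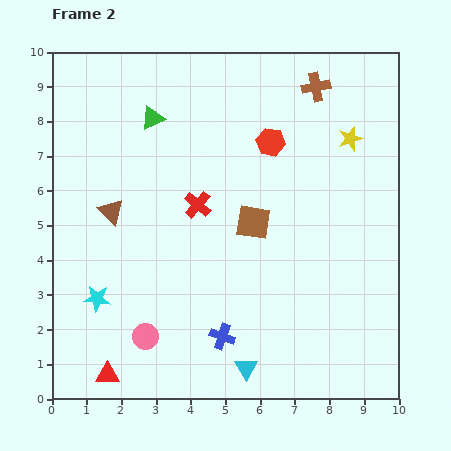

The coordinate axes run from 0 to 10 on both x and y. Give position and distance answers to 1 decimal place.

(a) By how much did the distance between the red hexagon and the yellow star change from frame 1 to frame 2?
-1.1

Distance in frame 1: 3.4. Distance in frame 2: 2.3.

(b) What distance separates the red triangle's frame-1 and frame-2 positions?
1.3

The red triangle moved from (2.9, 0.6) to (1.6, 0.7), a distance of √(1.3² + 0.1²) ≈ 1.3.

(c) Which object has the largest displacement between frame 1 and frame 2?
the cyan triangle

(moved 3.5; next 2.3)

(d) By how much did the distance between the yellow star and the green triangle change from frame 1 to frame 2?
-0.4

Distance in frame 1: 6.1. Distance in frame 2: 5.7.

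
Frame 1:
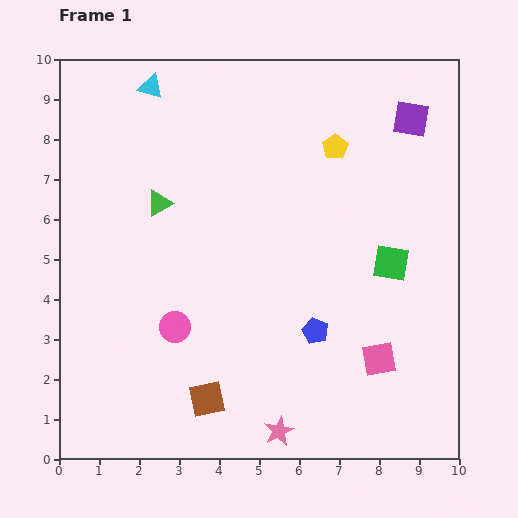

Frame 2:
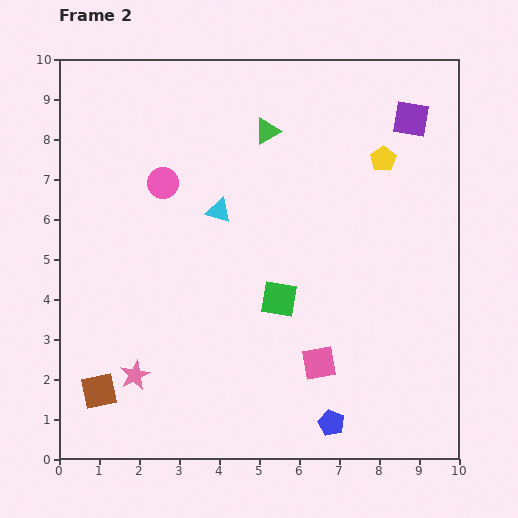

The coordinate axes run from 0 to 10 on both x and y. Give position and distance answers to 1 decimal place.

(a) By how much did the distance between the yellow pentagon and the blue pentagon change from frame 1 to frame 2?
+2.1

Distance in frame 1: 4.6. Distance in frame 2: 6.7.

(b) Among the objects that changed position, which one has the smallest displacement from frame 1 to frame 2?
the yellow pentagon

(moved 1.2)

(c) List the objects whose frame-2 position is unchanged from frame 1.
the purple square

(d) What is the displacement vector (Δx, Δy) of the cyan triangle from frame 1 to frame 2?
(1.7, -3.1)

The cyan triangle was at (2.3, 9.3) in frame 1 and (4.0, 6.2) in frame 2.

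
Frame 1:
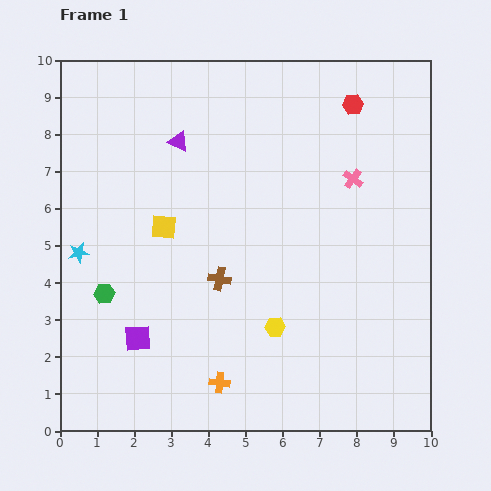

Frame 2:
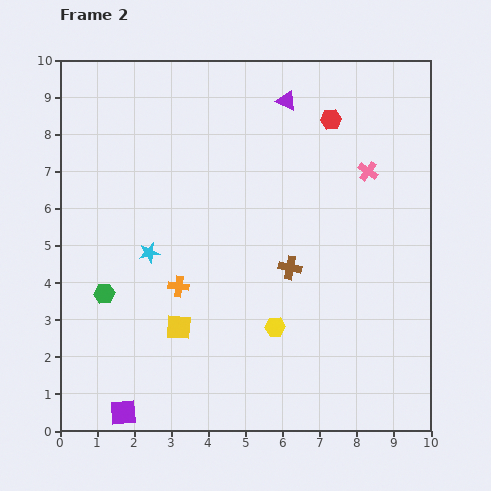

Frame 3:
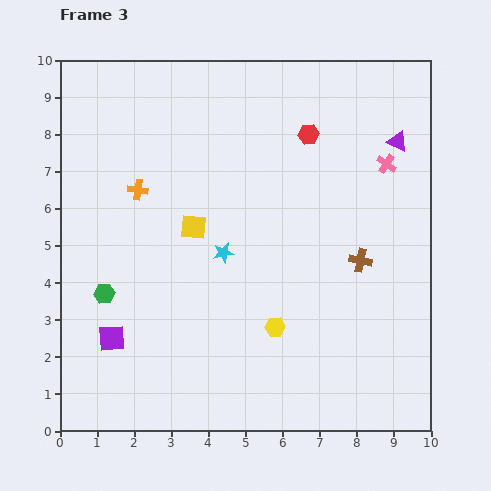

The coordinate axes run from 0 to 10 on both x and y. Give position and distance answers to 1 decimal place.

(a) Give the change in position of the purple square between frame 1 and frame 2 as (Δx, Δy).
(-0.4, -2.0)

The purple square was at (2.1, 2.5) in frame 1 and (1.7, 0.5) in frame 2.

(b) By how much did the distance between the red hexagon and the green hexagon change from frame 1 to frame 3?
-1.4

Distance in frame 1: 8.4. Distance in frame 3: 7.0.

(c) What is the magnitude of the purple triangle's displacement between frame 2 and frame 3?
3.2

The purple triangle moved from (6.1, 8.9) to (9.1, 7.8), a distance of √(3.0² + 1.1²) ≈ 3.2.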